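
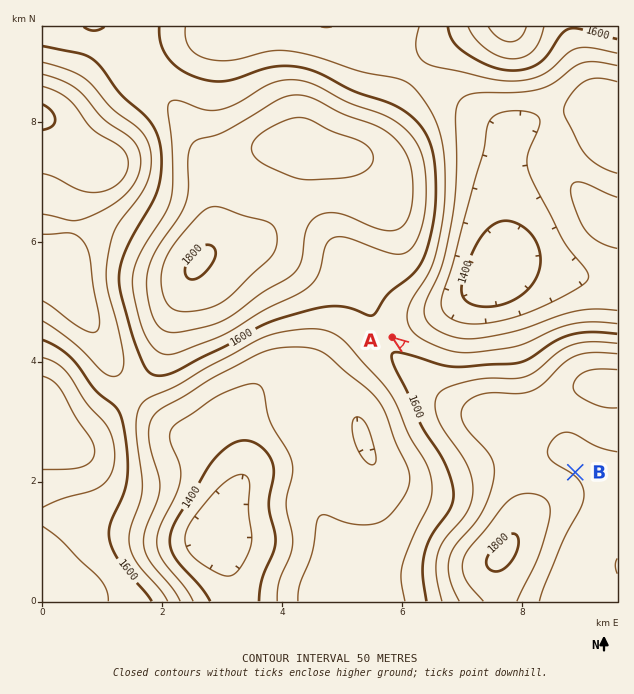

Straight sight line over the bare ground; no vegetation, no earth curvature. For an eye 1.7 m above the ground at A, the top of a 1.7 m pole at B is hidden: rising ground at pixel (442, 374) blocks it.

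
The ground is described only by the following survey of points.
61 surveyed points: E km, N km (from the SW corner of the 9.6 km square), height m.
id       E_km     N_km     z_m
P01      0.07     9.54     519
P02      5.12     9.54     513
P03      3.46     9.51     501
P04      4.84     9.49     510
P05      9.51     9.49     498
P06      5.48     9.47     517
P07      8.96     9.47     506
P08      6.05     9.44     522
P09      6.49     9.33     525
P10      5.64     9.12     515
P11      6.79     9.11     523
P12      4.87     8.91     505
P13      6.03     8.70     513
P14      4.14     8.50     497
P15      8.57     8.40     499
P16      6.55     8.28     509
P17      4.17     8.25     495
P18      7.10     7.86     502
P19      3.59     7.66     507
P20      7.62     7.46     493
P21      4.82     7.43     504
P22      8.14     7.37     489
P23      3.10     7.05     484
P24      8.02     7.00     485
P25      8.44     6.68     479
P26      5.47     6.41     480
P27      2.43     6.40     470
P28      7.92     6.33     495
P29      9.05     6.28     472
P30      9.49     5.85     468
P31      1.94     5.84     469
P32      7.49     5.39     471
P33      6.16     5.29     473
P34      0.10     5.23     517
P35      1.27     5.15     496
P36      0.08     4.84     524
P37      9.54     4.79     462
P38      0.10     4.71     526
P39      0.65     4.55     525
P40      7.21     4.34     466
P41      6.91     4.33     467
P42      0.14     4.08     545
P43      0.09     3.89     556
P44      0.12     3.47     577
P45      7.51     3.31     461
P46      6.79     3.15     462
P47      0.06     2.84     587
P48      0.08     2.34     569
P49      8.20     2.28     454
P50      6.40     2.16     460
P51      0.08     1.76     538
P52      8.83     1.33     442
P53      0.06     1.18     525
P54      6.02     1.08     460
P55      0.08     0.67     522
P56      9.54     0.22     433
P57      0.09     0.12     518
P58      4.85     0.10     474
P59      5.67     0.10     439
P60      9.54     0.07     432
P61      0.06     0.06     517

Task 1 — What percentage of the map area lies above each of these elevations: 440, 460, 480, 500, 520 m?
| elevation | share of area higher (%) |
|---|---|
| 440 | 96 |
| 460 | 86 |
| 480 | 54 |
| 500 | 29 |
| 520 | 7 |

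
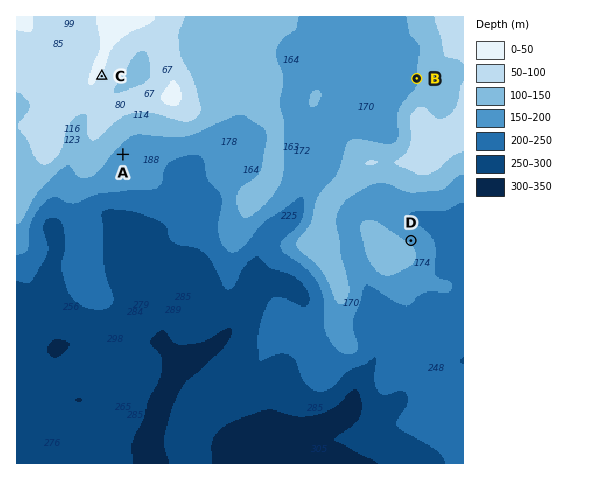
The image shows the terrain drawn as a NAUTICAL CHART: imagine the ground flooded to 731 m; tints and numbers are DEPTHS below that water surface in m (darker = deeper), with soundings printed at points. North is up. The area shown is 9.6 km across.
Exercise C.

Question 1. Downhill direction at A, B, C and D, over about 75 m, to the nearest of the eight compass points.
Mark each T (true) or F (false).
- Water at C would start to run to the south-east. T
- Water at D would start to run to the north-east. T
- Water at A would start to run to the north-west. F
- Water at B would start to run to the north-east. F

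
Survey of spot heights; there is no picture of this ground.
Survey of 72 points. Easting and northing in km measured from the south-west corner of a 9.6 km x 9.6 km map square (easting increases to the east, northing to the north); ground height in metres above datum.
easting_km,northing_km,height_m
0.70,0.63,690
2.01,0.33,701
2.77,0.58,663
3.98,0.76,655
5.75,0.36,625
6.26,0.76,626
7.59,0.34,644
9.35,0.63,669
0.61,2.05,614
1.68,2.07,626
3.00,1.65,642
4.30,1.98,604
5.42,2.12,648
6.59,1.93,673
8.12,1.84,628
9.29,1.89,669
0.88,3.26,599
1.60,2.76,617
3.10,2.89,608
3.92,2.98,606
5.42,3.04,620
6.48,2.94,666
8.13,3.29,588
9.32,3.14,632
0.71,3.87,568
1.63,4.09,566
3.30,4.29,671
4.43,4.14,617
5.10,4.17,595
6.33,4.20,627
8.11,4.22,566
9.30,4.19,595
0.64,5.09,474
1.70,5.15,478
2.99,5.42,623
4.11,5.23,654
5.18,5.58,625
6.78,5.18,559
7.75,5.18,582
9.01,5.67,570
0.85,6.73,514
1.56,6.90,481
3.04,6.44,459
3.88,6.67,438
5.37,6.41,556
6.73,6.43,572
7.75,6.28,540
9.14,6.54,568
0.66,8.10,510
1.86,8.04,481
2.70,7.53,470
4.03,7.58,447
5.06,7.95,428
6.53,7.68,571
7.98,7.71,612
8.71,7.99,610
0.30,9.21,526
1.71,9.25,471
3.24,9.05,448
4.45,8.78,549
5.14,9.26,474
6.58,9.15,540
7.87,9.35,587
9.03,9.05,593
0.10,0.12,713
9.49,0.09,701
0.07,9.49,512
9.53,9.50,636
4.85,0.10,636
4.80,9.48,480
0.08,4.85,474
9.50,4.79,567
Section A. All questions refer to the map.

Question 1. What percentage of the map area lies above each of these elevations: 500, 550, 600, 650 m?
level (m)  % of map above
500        82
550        71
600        49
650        15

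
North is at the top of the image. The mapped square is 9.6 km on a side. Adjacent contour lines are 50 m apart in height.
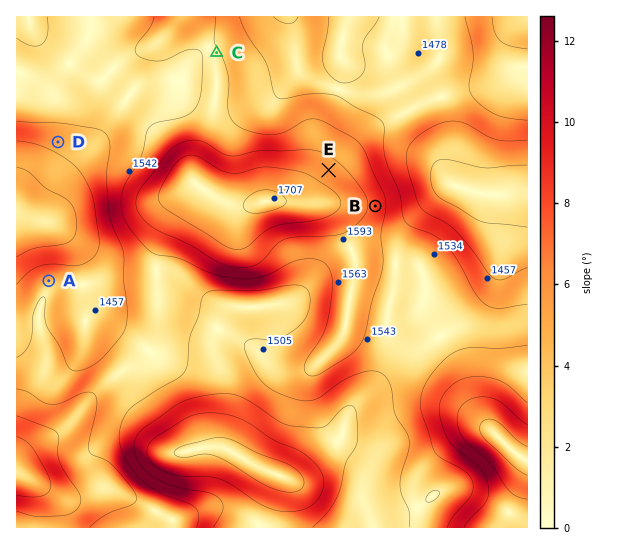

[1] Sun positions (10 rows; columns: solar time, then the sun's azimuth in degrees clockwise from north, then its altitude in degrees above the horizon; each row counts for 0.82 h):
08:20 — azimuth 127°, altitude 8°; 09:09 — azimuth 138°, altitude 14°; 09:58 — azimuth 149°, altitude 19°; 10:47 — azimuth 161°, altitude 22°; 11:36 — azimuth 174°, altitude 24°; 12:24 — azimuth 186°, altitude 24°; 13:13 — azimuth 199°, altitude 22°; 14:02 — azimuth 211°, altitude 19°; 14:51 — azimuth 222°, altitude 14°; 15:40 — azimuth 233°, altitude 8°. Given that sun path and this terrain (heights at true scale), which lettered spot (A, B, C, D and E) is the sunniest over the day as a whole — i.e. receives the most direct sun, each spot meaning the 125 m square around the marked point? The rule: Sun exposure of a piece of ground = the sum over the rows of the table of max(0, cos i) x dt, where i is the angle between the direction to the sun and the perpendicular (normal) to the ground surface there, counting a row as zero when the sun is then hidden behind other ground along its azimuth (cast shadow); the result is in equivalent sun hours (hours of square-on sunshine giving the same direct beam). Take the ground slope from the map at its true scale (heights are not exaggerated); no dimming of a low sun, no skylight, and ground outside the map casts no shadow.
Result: D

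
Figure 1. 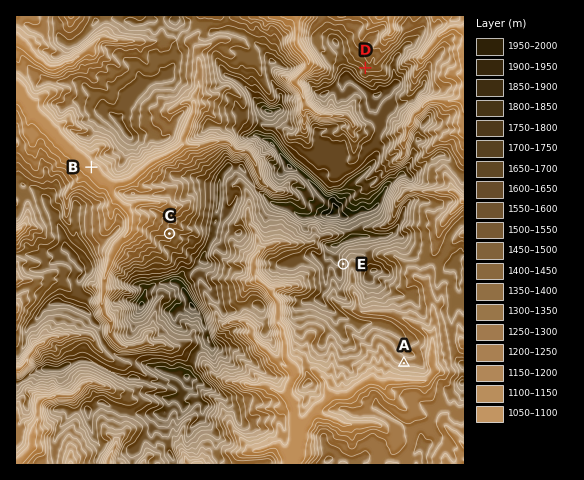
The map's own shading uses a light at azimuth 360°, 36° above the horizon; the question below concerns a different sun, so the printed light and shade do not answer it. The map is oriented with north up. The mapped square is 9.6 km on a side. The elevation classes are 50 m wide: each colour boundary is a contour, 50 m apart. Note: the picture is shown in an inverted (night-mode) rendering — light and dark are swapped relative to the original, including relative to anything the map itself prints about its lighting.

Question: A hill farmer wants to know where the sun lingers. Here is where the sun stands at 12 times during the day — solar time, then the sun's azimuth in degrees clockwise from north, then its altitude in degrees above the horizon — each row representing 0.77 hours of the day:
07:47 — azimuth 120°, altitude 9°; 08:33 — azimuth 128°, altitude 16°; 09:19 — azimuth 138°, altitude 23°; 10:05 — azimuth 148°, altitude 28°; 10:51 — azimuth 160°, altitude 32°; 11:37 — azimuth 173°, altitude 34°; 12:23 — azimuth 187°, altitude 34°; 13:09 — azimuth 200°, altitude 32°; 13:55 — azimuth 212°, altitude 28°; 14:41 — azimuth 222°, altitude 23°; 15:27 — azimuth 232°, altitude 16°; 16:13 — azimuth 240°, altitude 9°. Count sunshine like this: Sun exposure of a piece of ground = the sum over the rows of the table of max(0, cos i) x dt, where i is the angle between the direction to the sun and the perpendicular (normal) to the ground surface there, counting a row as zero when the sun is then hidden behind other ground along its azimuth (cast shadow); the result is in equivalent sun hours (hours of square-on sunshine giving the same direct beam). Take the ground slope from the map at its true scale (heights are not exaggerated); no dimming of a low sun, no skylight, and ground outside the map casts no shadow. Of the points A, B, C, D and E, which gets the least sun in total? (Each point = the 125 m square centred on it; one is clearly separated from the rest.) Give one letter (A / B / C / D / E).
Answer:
D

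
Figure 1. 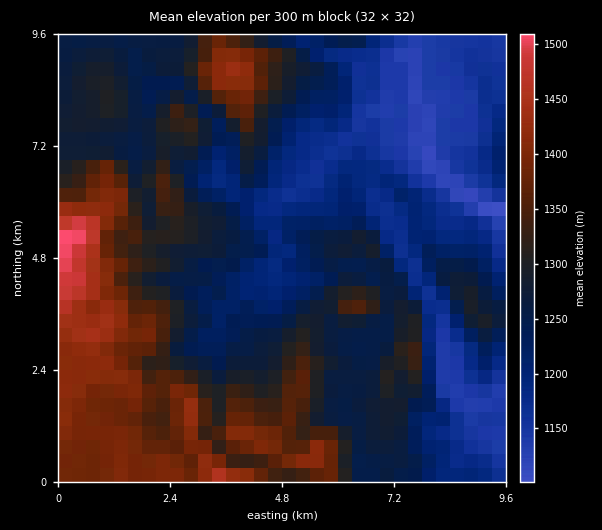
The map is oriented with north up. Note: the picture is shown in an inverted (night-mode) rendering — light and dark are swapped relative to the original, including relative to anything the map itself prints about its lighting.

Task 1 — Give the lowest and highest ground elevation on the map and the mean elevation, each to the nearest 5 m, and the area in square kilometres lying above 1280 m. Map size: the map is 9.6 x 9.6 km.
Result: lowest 1085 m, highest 1515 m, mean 1265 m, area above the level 36.6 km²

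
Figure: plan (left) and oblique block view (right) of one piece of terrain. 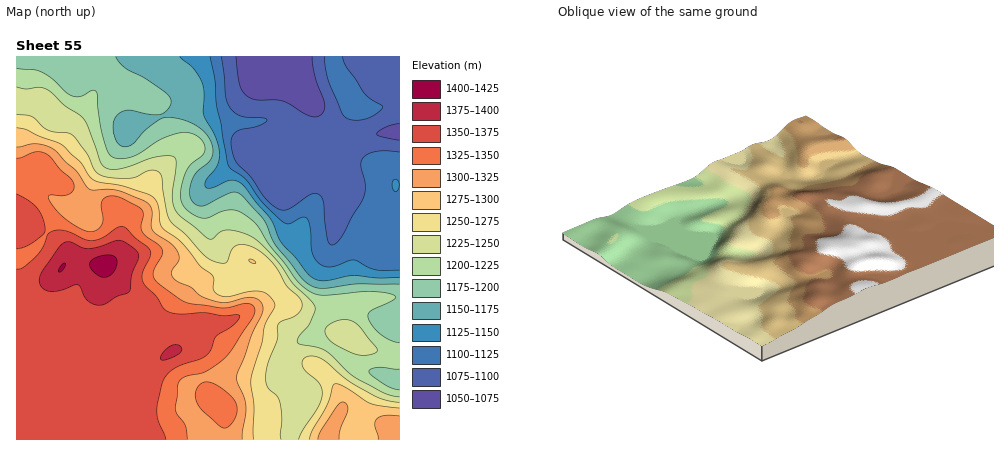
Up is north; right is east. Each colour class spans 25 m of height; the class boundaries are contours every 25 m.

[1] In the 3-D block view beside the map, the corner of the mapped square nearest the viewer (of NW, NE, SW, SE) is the NW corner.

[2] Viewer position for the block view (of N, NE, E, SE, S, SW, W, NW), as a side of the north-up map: NW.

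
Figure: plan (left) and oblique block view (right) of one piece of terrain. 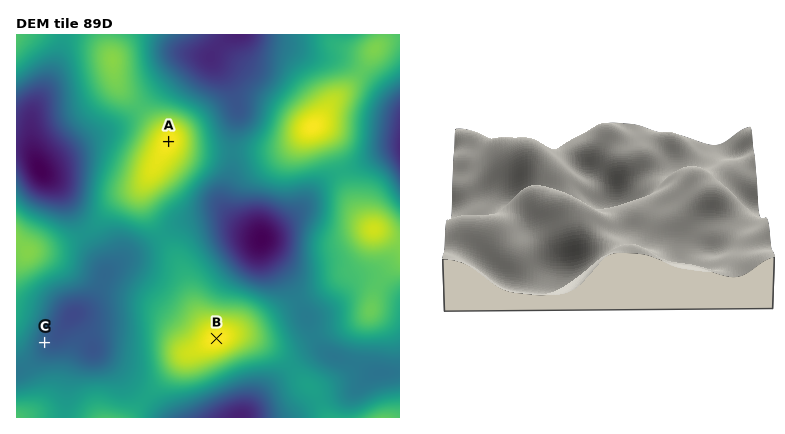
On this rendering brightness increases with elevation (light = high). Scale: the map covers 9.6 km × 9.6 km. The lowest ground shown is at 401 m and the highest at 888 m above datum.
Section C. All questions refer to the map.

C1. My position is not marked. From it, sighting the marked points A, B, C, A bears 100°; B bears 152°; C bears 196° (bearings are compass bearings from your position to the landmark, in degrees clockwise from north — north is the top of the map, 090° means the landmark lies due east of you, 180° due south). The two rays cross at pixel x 106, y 130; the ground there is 660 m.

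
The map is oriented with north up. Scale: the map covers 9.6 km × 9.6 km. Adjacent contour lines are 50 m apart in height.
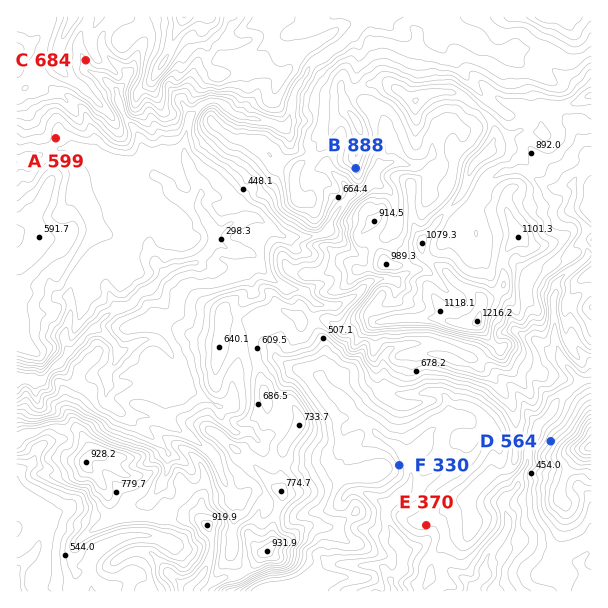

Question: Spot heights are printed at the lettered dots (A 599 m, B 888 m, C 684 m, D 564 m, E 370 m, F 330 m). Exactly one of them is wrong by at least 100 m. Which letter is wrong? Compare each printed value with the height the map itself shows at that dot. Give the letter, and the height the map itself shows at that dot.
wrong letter A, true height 424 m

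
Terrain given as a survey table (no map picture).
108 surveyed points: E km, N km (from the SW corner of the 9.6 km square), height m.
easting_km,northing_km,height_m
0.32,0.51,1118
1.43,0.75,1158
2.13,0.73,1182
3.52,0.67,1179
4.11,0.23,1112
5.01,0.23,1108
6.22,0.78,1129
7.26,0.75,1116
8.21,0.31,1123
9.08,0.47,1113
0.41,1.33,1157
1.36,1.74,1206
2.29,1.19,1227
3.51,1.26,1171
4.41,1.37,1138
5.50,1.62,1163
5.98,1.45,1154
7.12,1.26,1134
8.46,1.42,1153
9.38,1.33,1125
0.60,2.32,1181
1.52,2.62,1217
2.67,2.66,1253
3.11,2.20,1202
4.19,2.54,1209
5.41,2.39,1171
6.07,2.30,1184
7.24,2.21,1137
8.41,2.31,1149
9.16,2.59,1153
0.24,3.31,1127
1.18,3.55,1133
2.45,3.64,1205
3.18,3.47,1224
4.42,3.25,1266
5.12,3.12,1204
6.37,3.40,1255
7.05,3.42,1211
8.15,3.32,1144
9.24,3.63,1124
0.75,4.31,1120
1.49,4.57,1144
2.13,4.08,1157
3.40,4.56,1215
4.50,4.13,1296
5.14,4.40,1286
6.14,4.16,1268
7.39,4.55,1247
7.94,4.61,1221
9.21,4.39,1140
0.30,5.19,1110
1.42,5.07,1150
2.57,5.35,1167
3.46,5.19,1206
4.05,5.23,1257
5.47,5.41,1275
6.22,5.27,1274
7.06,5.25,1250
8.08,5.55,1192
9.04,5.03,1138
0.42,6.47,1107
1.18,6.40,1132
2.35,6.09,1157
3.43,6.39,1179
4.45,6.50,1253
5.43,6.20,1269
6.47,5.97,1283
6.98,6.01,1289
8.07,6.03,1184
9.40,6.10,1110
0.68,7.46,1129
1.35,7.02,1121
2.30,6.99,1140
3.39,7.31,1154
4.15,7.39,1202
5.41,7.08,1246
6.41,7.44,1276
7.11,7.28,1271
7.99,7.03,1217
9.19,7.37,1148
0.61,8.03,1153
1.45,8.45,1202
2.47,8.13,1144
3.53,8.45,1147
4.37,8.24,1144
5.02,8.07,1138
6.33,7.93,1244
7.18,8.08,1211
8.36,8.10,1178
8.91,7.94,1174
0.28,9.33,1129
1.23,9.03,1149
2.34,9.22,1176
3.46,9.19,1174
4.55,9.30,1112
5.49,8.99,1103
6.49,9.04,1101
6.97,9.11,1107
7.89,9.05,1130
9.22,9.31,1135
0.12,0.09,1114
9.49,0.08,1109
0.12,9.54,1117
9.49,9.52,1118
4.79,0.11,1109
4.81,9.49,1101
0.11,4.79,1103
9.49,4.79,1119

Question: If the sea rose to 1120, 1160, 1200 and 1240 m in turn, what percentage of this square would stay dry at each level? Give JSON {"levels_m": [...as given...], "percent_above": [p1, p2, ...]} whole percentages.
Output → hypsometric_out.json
{"levels_m": [1120, 1160, 1200, 1240], "percent_above": [88, 50, 29, 18]}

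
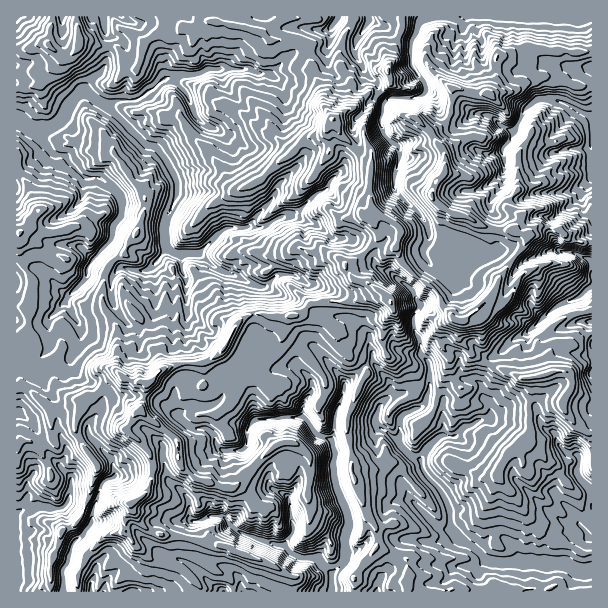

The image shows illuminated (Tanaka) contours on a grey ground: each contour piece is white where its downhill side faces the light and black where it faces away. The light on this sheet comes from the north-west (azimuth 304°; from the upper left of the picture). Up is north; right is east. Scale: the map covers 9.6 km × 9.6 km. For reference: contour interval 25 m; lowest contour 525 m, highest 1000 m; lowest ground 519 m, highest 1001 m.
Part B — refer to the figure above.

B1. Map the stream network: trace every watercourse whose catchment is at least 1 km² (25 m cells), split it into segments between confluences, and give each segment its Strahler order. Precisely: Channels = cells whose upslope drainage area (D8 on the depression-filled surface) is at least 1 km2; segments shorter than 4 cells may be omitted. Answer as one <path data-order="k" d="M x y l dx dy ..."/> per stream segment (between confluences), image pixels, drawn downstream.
<path data-order="3" d="M332 575l0 16"/><path data-order="2" d="M287 548l3 3 0 1 1 0 6 5 3 0 2 1 16 0 3 6 11 11"/><path data-order="2" d="M452 528l36 33 4 0 2 2 48 0 1 1 23 0 10 6 15 0"/><path data-order="1" d="M579 524l0 1 6 5 0 1 6 8"/><path data-order="1" d="M192 521l9 0 8-5 13 0 14 14 1 0 6 4 3 0 2 2 7 1 5 3 9 2 6 3 9 0 3 3"/><path data-order="1" d="M432 521l8 7 12 0"/><path data-order="1" d="M291 513l0 9 2 2 0 4 1 2-1 1 0 3-6 8 0 6"/><path data-order="1" d="M68 503l-8 6-24-2-1 2-5 0-1 1-8 0-3 3-1 0 0 78"/><path data-order="2" d="M422 462l0 6 1 3 3 3 0 2 14 13 9 17 0 3 1 1 0 15 2 3"/><path data-order="1" d="M107 455l6 7 1 15-1 2-5 0-6 4-1 3 0 5-3 6 0 3-3 4 0 3-3 6 0 11-6 6-2 4-12 11-1 9-3 6 0 4-5 5 0 22"/><path data-order="1" d="M578 455l1 3-1 18 13 16 0 15"/><path data-order="2" d="M333 443l0 4 2 2 0 12-2 1 0 5 2 1 0 12 1 2 0 4 5 9 0 3 4 8 0 3 3 6 0 6 2 1 0 3-2 2-1 9-2 1 0 24-13 14"/><path data-order="2" d="M399 441l2 5 10 10 6 3 3 0 2 3"/><path data-order="1" d="M489 419l-3 1-7 0-3 3-6 3-5 0-10 11-15 0-15 15-3 6 0 4"/><path data-order="1" d="M339 405l-1 2-2 9-1 1 0 18-2 2 0 6"/><path data-order="1" d="M222 396l0 2-6 6-3 0-6 3-16 0-3 3-6 1-5 5 8 7 1 0 6 5 12 0 3 1 8 8 0 3 3 6 4 4 20 0 3-1 3-5 0-15 7-9 3 0 2-1 43-2 5 3 6 11 4 4 6 2 6 3 3 3"/><path data-order="1" d="M378 369l11 11 1 3 0 12-10 10 0 3-2 2-3 12 5 6 4 1 9 9 6 3"/><path data-order="1" d="M80 327l-2-6-4-4-3-8-5-4 0-5"/><path data-order="1" d="M533 327l1 0 17-16 1 0 5-5 22-9 12-10"/><path data-order="1" d="M420 306l0 3-6 6 0 15 6 11 0 12 9 12 0 27-3 6 0 4-3 5-6 1-1 2-3 0-9 4-3 3-2 3 0 12 2 2-2 7"/><path data-order="2" d="M66 300l0-1 20-20 1-3 0-7 2-3 10-12 0-2 12-12 2-3 0-10 9-11 0-16-3-6-17-15-3-2-15 0-16-16 0-2-5-4-7 0-3-3-2 0-1-3-9-9-5-9-6-3"/><path data-order="1" d="M276 276l-10 11-8 0-21-11-3 0-9-4-3 0-3-3-4-2-12-12-5-1"/><path data-order="1" d="M183 273l-1-3 0-15-2-1"/><path data-order="1" d="M132 270l15 0 14-13 0-2 6-6 0-3"/><path data-order="1" d="M453 264l-4 5-9 1-6-3-9-10-2-3 0-5 3-3 3-6 0-9-1-1 0-5-6-7 0-2-27-25 0-17 1-1 0-3 3-6 0-17-3-3-3 0-9-9-1-3 0-4-3-6 1-6 2-2 0-9 4-6 3-1 24 0 2-2 6 0 4-4-1-9-6-6 0-2-8-10 0-23 6-10 0-5 3-6 2-1 9-2 1-1 159 0"/><path data-order="2" d="M180 254l-4 0-3-2-6-6"/><path data-order="2" d="M198 254l-18 0"/><path data-order="2" d="M167 246l-2-1 0-23 2-1 1-8 9-18 0-13-1-2 0-3-12-21-11-10-6 0-34-35-2 0-4-4 0-2"/><path data-order="1" d="M318 194l-1 0-18 18-3 0-2 1-7 0-3 3-11 5-7 6-3 0-2 1-9 0-1-1-3 0-2 1-19 0-8 6-1 0-20 20"/><path data-order="1" d="M591 177l0-61"/><path data-order="1" d="M504 170l2-8-2-1-1-12 10-12 0-3 5-5 0-4 4-8 2-6 12-10 3-2 16 0 2 2 7 1 24 14 3 0"/><path data-order="1" d="M215 129l-12-6-8-7-7-21-18-18"/><path data-order="3" d="M30 128l-4-2-6-4-3 0"/><path data-order="3" d="M107 105l-11-4-7-8-3-1-5 0-9 9 0 1-6 8-1 6-9 9-6 3-20 0"/><path data-order="1" d="M275 78l-6-4-11 0-7-5-44 0-7 5-5 0-1 1-18 0-2 2-4 0"/><path data-order="2" d="M170 77l-5 0-13 13-2 0-9 8-6 3-19 0-9 4"/><path data-order="1" d="M333 24l3-3 2-4"/><path data-order="1" d="M369 21l0-4"/>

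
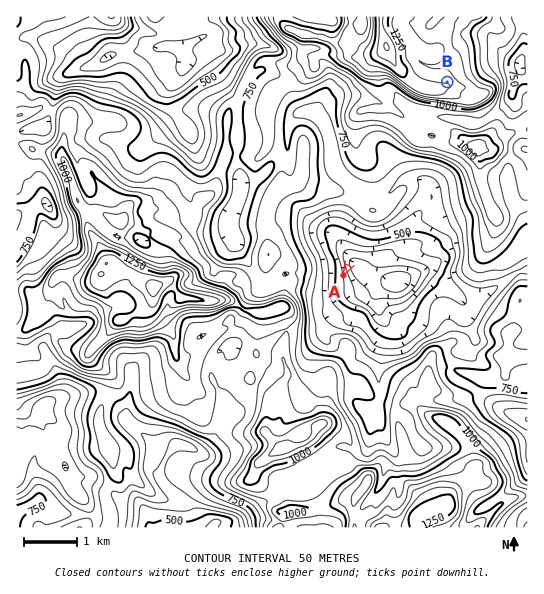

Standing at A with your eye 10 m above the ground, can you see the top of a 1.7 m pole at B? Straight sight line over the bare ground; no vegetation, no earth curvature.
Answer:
no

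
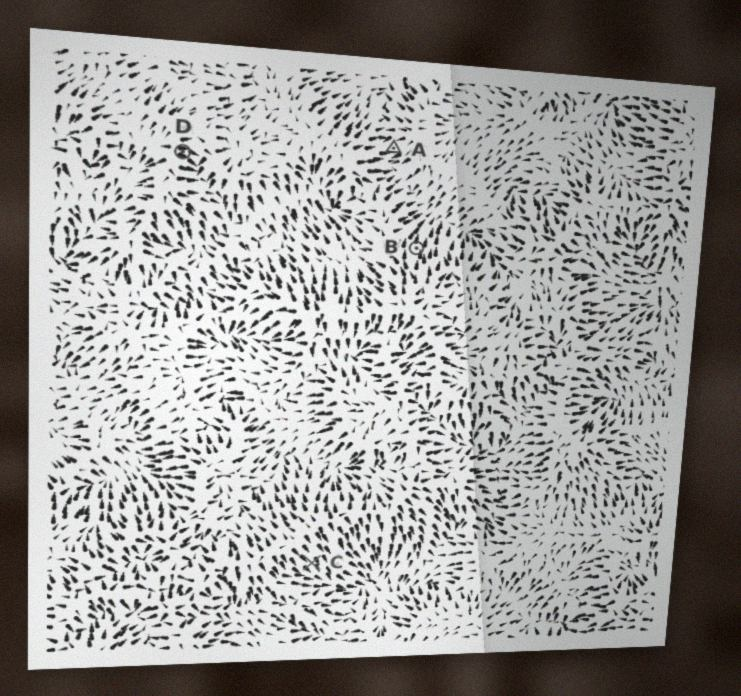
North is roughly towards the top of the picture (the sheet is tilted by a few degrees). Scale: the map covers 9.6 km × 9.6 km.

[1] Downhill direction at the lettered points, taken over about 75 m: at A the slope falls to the SW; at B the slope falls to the N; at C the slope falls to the SE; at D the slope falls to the E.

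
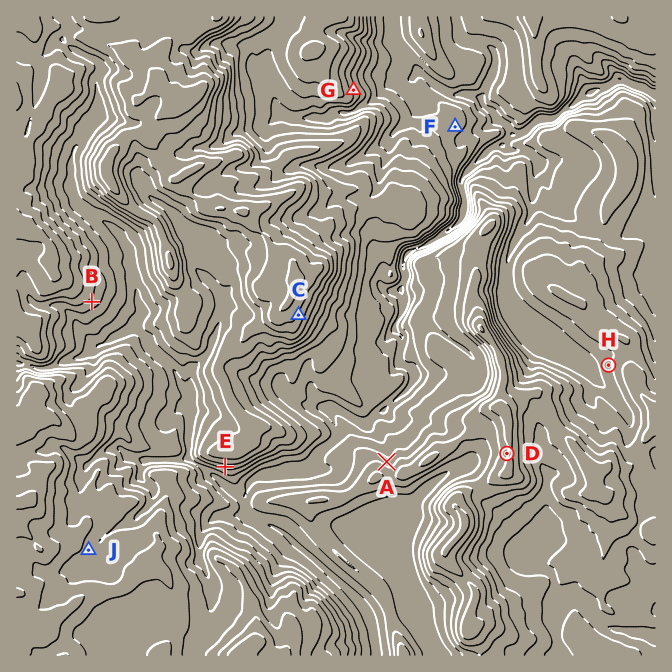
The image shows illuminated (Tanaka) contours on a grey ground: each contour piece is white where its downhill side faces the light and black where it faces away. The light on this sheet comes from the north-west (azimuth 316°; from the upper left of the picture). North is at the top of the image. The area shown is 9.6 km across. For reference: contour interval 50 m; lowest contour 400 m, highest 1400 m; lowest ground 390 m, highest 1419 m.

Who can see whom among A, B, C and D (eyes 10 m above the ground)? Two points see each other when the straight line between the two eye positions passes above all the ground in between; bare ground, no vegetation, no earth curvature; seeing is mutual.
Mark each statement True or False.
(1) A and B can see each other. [False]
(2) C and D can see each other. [True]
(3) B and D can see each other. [True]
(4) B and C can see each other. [False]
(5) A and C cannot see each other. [False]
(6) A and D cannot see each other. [True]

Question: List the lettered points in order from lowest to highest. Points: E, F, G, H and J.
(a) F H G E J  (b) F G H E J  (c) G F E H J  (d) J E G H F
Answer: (a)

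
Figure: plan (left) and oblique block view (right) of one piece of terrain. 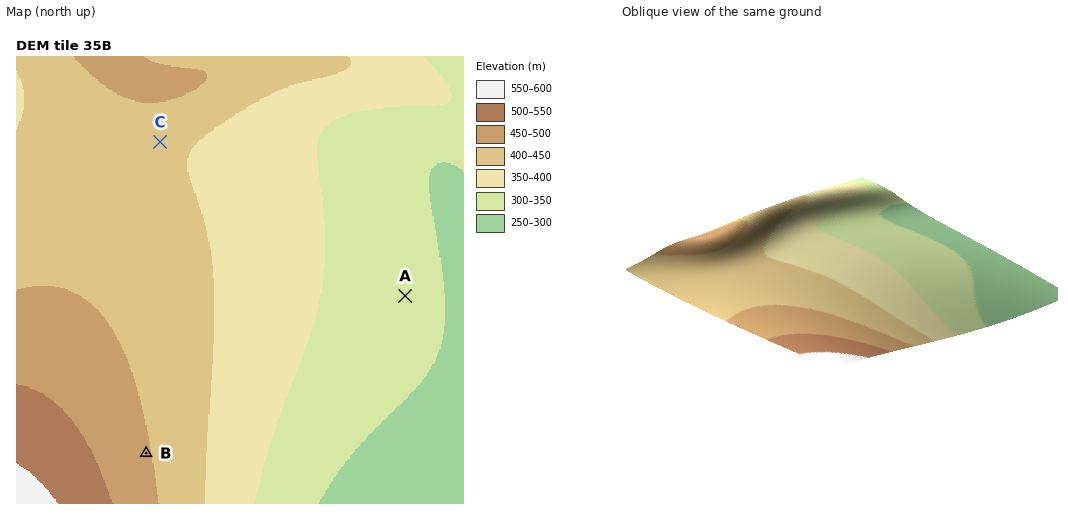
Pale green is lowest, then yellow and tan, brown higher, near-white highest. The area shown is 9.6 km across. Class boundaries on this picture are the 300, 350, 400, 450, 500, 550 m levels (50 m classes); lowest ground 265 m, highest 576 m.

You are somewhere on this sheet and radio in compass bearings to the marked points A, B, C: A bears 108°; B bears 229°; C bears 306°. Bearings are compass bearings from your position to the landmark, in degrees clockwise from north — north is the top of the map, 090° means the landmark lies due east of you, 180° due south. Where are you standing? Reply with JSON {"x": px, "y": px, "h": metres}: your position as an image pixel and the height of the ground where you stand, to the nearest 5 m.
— {"x": 348, "y": 278, "h": 340}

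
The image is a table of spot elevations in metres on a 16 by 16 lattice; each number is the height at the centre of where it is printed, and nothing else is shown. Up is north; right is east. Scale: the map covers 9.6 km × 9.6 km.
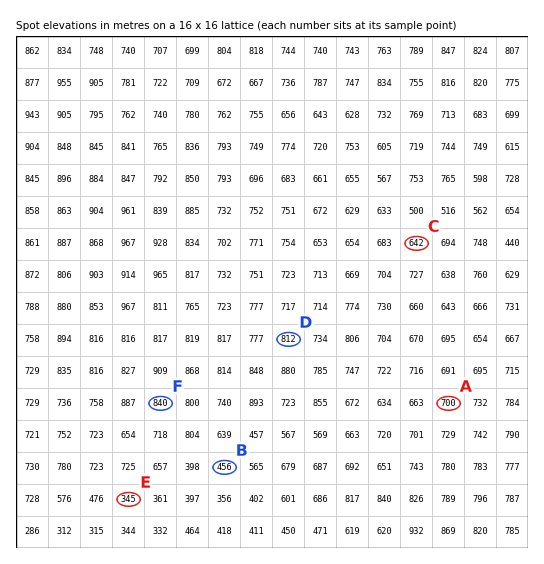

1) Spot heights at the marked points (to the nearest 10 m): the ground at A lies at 700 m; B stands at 460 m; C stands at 640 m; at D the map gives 810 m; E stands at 350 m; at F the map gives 840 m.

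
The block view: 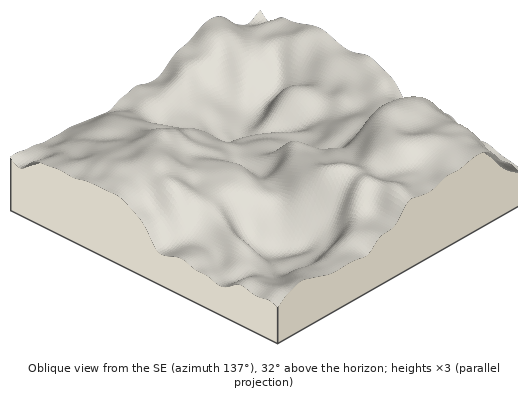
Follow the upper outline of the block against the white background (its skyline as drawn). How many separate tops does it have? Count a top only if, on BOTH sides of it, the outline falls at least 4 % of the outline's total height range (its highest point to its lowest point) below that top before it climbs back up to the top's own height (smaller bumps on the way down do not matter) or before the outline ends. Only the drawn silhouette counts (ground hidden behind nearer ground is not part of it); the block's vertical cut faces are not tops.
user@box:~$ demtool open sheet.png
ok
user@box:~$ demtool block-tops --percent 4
2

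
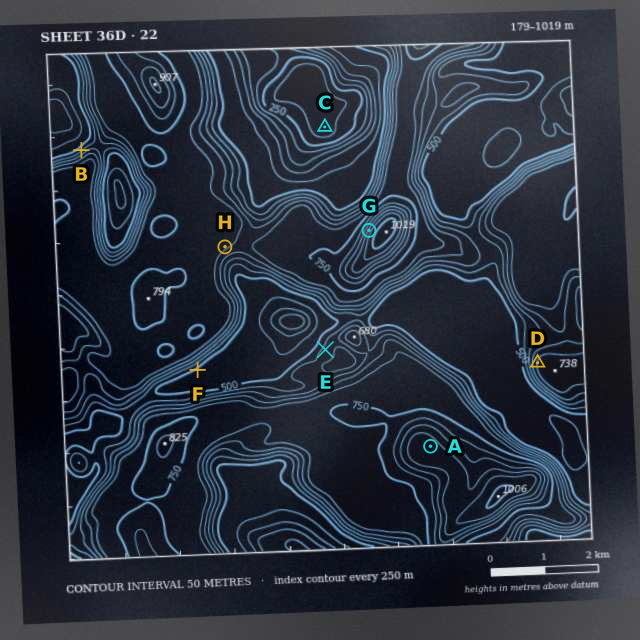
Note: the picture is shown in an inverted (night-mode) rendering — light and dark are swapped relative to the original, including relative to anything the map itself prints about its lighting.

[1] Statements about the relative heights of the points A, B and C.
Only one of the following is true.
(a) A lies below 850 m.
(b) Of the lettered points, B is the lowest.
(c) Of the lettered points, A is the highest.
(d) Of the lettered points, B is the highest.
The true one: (c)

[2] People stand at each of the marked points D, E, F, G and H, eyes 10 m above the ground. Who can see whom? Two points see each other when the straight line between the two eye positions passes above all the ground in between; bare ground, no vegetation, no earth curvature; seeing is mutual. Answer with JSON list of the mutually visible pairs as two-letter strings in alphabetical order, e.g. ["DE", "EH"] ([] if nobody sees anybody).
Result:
["EF", "EH", "FG", "GH"]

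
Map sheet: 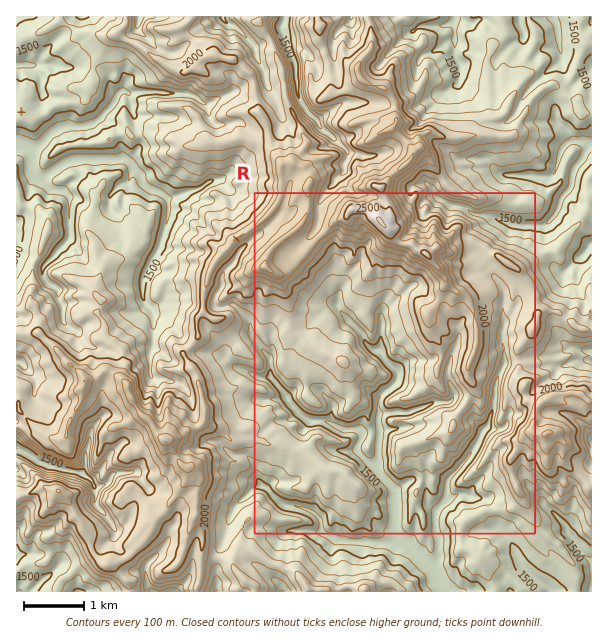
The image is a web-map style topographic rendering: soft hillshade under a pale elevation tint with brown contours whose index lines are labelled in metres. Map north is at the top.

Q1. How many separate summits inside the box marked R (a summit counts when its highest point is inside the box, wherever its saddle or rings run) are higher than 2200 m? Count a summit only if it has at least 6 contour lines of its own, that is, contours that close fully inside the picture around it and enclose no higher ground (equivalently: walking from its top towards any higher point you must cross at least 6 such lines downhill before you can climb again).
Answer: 1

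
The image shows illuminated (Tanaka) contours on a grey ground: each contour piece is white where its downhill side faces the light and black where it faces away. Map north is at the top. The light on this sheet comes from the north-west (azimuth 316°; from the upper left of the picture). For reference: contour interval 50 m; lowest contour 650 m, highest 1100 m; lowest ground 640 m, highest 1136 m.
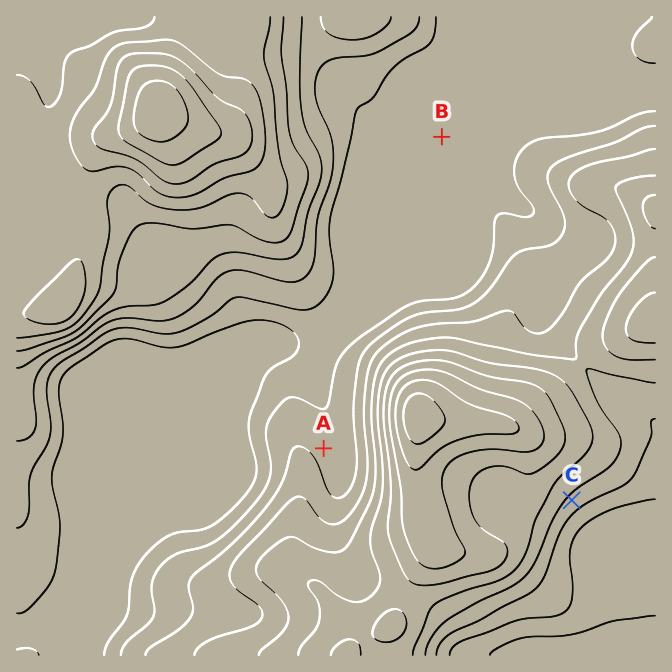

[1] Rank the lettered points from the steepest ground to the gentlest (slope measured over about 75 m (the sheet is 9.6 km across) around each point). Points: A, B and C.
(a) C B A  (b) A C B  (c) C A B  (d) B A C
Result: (c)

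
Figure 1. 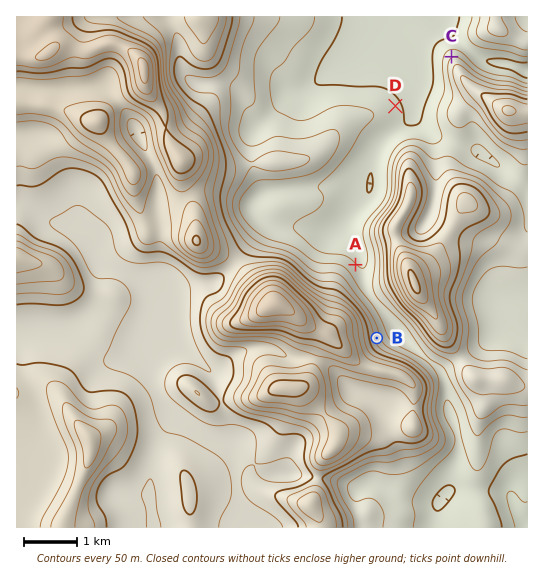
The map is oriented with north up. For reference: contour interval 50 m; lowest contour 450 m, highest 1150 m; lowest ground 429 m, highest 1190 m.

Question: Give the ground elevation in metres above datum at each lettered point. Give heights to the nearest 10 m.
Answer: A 550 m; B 680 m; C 590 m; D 510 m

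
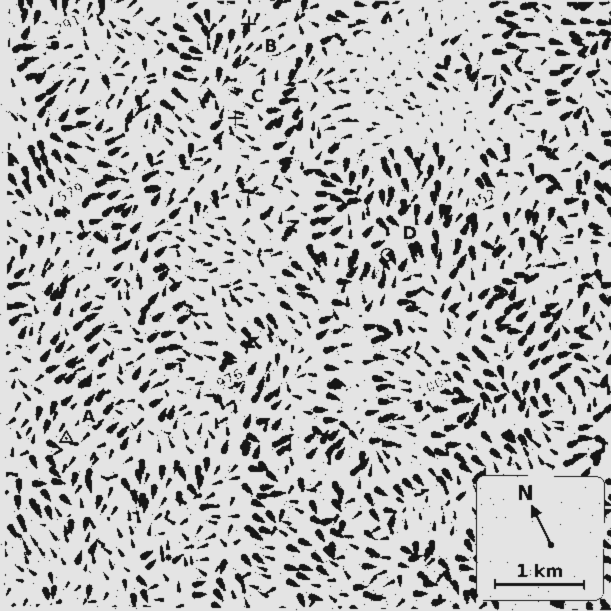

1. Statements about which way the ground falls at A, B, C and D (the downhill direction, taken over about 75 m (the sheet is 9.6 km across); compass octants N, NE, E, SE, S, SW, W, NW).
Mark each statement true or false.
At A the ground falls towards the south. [false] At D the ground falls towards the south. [true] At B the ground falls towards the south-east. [false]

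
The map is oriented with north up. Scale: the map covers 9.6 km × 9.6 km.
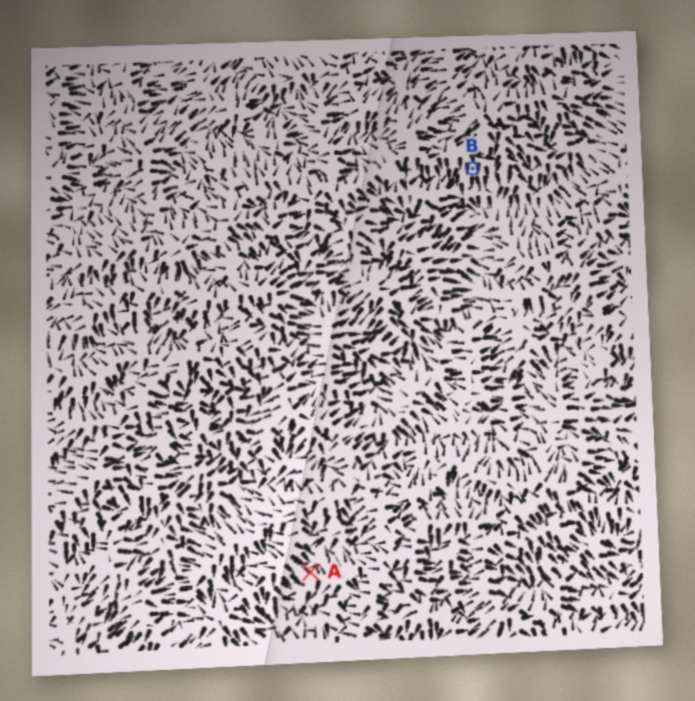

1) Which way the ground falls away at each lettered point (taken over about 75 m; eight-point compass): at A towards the NW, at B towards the S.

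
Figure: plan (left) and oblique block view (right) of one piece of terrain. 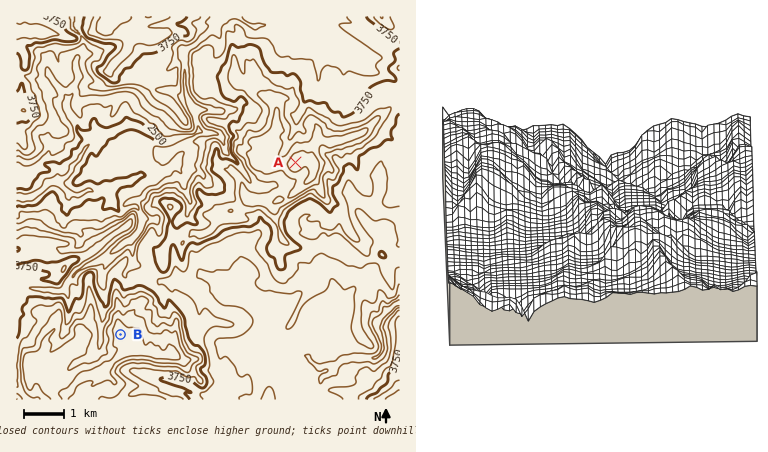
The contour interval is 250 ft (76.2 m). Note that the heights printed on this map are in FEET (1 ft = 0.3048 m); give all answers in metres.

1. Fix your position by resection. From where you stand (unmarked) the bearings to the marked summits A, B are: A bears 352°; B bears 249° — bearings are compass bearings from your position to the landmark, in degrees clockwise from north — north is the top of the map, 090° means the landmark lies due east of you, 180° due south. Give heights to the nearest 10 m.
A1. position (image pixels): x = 309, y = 262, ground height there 1070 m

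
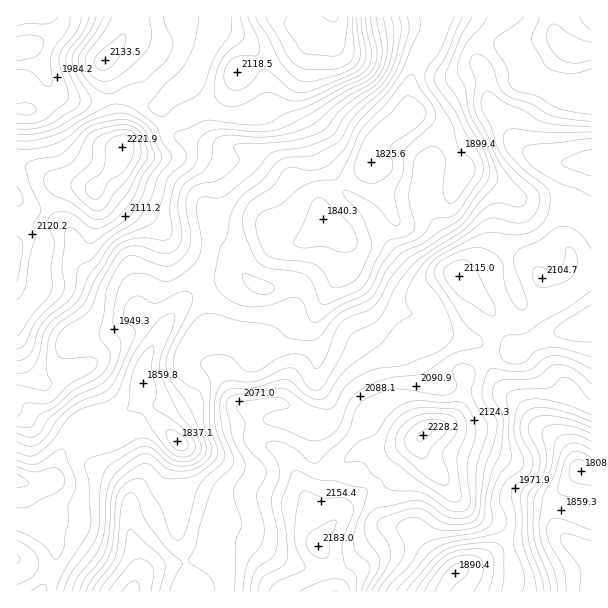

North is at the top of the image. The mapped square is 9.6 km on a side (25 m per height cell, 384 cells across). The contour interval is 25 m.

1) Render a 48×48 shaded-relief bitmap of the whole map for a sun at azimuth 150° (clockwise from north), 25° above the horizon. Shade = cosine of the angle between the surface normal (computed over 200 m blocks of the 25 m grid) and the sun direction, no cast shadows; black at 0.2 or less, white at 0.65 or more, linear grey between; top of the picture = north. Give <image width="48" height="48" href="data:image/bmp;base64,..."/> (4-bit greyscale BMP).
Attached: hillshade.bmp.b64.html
<image width="48" height="48" href="data:image/bmp;base64,Qk32BAAAAAAAAHYAAAAoAAAAMAAAADAAAAABAAQAAAAAAIAEAAATCwAAEwsAABAAAAAAAAAAAAAAABEREQAiIiIAMzMzAERERABVVVUAZmZmAHd3dwCIiIgAmZmZAKqqqgC7u7sAzMzMAN3d3QDu7u4A////ALtzIQE1iqmIdlM0RVRWre3dymVVaJmZmKqEIgEkeamIdlQ0RWZmi93d3IZVZ4iIiJiGMhEkZ4iId2REVniHeKu87tqGZ4iIeGZ2UyE1ZmZnd2VVVniZd4mazv7JiIiHiVZnZDI2Z3ZWd2ZlVWeamHiJre/sqamZmVZ3ZkI2d3dWd3dmZWaLuZmZm97sqqqpmWZ3dlM2d4dVZ3dmZmZpu7vLqs3amaqZh2ZVZlM2h3dlZ3dlVmZWiqvLqqvLmbuXZmZVVlMkd2ZUVmZlVmZWeImqqpm8u824ZZmXZmQiV1MiNFZlVVVnd4iZmZmszN3ad7y5dmQiRUEAJFd3ZlVniIiZmJq7u7vMqszKdlQyNEMRJWeHZmVWd3eKqaq7qYmsy7zLhmZUNWdkVmdmZmVEZlVoq7qruYiry7vMqHdmZ5mFVmZmZ3ZEVUM0aaqauqmrzLvdyph3eJmFRXeIh3ZUVlMhJGiIm7u8u5rO7buYd4h1NFVnd1RURmQyETaHiry7qpms7ty5dniGMiIkVkNENFVEREeZmrupiamJvd3KdniIVDISRmQ0RERFZmiau8upmLqHebzchVeIdmVDRnVEREREVWeJu8y6qcunVnm8pTV3d3dlRWZUVVZVREVniavLusu5dmebtzNnd3d2VVVVVWd2VEZnZom7qszMqIiJulJGd2Z3dlRFVVZ3dmeHZmZ4mbzuypmHioQ1ZmVWd2QjRVZ3d3iIdlVEVove7KqpiadVZmZmZ3UhI0V3d3iIh3ZkNFi8zLqpial2Z3d3d4cxETRoiIiIh3iHVEeaq8uqmaqYd3d3dndkISNGeIiIh3iJhkaJmt26maqpiHdlVWd2QyIzRWd4h3d4iEaJms3KqqupiIdlRFZ2UyIhATV3d2Z3iFWJmb7sqqupmIh3ZmZ2ZTIQAAJWZlVnd3Z5mb3tuqqpmIiIiHd3dlQiEAA1VURWZ3eJmb3typmZmZmImYd4d3ZVQgAkVERFZ2aJqbzdupmZmaqZmZiIh3d3dSAUVURWeFeJmavMy6qpmrupmZiIdmdnd0ETVmVniHd4d4rMy7zLqru6mamHZWVWiGMTZ4iImXZmVVi93LzLqqu7qqqYdVVWeIU0aJmZmWVURFac3Lu7qZq7uqu6l2VWeIdVeIiIiERERFV6upmamZmszLu8uXZVZ4h2d3ZmVSIiIjNHiIiaq7vM3MzMynVEV3d2ZlVEMxABAAETV4mqvMzNzMzM25dDRnd3ZlQzIUMhEAESRmeJqqqqvMzN3bl1VnZ3ZmVDM3dUM0RFeGVniamZrN3e7tuYd3ZWZVVVVoh2ZoiImZdVaKqpm97///2oiHZWZVZnd3d2Z5q6qql1V5qZmr3///63Zndnd3d2ZlZmVoq6qaqWNHiIiave//63RFZ3iIdlREVUM1eaqZqnQ0Z3iJmrzN3IQjVnd3d2VXdTECV5mYmZY0V3eIiaqqzKcyNniIiIiKqGIBNomYiJdVZ3eIiaqZq6hSNYmZmZmbqoUhJYiIeJhlaIeImbupmpljNHmqqZmA=="/>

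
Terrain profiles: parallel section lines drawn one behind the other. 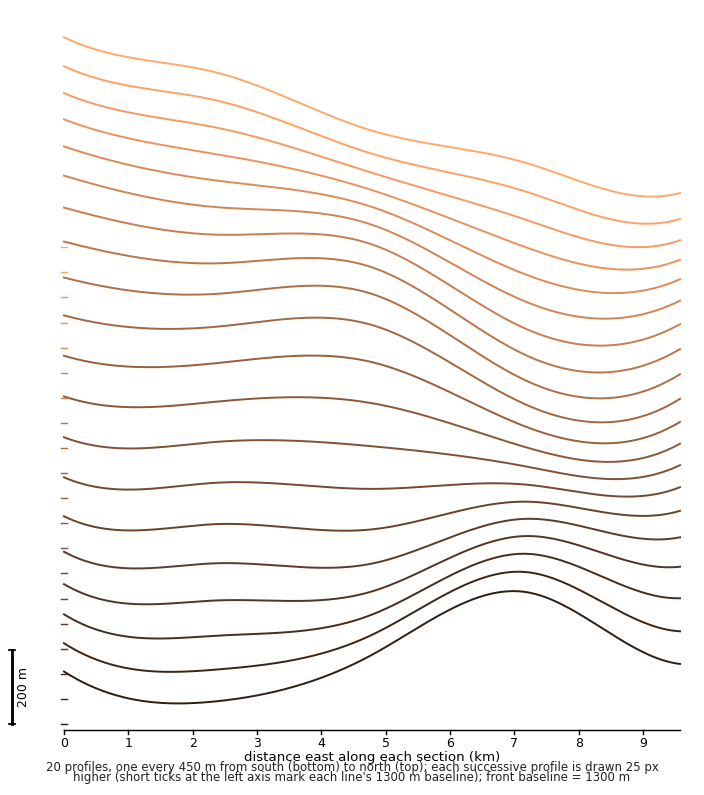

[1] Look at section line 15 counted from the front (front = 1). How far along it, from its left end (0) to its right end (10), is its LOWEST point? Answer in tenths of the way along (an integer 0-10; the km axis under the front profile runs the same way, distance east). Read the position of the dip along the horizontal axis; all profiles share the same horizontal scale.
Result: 9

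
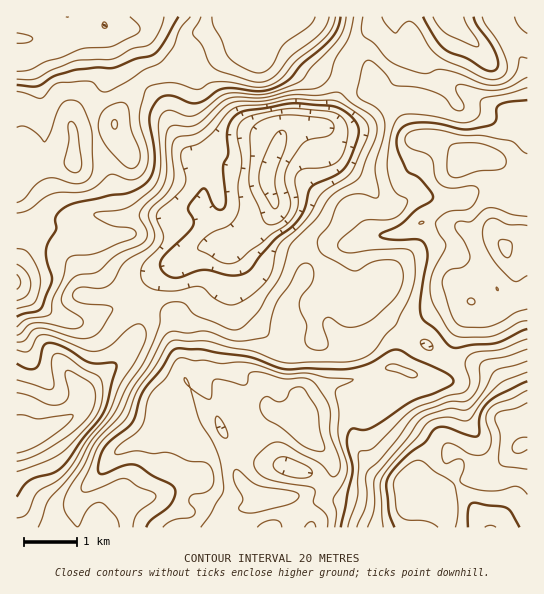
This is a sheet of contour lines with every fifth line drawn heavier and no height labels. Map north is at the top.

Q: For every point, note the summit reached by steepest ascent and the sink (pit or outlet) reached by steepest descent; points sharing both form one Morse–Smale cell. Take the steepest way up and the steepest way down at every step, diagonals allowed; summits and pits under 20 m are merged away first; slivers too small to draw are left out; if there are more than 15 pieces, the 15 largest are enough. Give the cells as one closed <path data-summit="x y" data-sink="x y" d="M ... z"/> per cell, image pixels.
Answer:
<path data-summit="247 51" data-sink="270 166" d="M289 20l-15 4-19 0-10 7-2 8-4-6-13-1-31 17-17 19-28 8-9 6 20 20 19 41 21 27 3 9 0 31-3-2-11 1-21 8-34-1-22 3-20-4-6 6-4 10 8 4 0 24 8 18 4 19 20-5 79-44 16-2 13 4 26-18 15-16 3-5 0-8-6-11-2-13 16-44 14-7 24 0 6-3 6-10 4-16 10-21-1-5-23-5-16-20z"/><path data-summit="303 429" data-sink="46 430" d="M171 319l-20 0-8 4-18 31-41 37-1 12-9 12-21 10-15 11-22 9 0 61 4 8 2 14 80 0 12-13 17-14 30-6 26-14 14-2-4-10 0-19 4-6 18-12 3-1 15 17 4 3 3-1 4-12-13-36-5-2-25 11-20-30-12-42z"/><path data-summit="505 247" data-sink="46 430" d="M494 189l-13 0-19 10-14 0 3 16 8 12-33-6-25 12-28 3-23 8-19 3-12 6-10 12-22 41 4 40 11-1 13-6 4 4 8 2 26 2 2-2-3-10 1-24 2-3 15-7 24 23 31 19 17 14 8 3 6-23 15-36 16 10 12 0 7-3 7-7 3-7 0-20-9-20 10 6 11 1 0-58-17-2z"/><path data-summit="505 247" data-sink="270 166" d="M321 127l-24 0-14 7-16 44 2 13 6 11 0 8-3 5-15 16-26 18-13-4-11 0-29 15-23 25-6 22 14 5 8 0 2 7 14-4 34-32 7-32 2 0 6 22 0 24 3 8 30 32 13 8 8 2 1-16-4-10 1-19 13-20 8-17 16-16 25-5 23-8 28-3 25-12 34 5-9-11-4-16-33-3-17 9-14-1-20-24-27-21-5-9-4-16z"/><path data-summit="303 429" data-sink="521 446" d="M454 361l-5 1-5 12-7 6-26-7-4 13-8 7-20 11-13 11-51 1-6 3-6 6 0 4 4 5 22 23 4 8 0 8-9 12 7 10 35 9 32 0 11-5-10 8-8 1-18 0-30-8-21 0-22 11 11 17 136 0 1-14-4-9-13-8 12-23 6-21 12 0 20 18 6 0 15-8 21-20-14-46-9-18-7-7-12-7z"/><path data-summit="17 282" data-sink="46 430" d="M29 225l-13 4 1 215 8-1 13-7 15-11 17-8 9-7 4-7 1-12 27-23 21-23 16-38-6-3-16 0-17 5-15 8 9-10 0-10-17-1-2-2-4-35 3-26-18-5-23 0-6 3-7 10 2-10z"/><path data-summit="74 162" data-sink="17 38" d="M78 16l-11 0-12 20-39 3 0 122 7 16 22-12 28-2 0-29 22-4-2-20 15-32 1-8-4-44-4-5z"/><path data-summit="469 157" data-sink="449 17" d="M450 17l-6 12-13 10-18 9-10 1 2 6-8 22-20 20 14 8 9 9 7 15 8 10 20 1 1-18 4-13 22-16 7 0 20 12 22 8 8 9-2 13-8 14-7 7-9 3 10 6 16 19 8-1 0-116-24-36-18 13-7 1z"/><path data-summit="303 429" data-sink="270 166" d="M230 251l-2 0-7 32-34 32-15 4 1 20 12 42 20 30 28-11 6 13 20-5 10 0 5 4 17 5 7 6 1-26-8-10-2-6 2-34-9-2-13-8-30-32-3-8 0-24z"/><path data-summit="303 429" data-sink="46 430" d="M370 301l-15 7-2 3-1 24 3 10-2 2-26-2-8-2-4-4-13 6-11 2-2 34 2 6 8 10 0 25 3 5 7-8 6-3 51-1 13-11 20-11 8-7 4-13 26 7 10-10 2-10-55-36z"/><path data-summit="114 125" data-sink="270 166" d="M141 83l-20 26-6 12 0 4-6 3-13 2 3 19 14 36 3 30 3 4 16-3 34 1 21-8 12 0 2-30-3-9-21-27-19-41z"/><path data-summit="269 498" data-sink="46 430" d="M222 431l-21 13-4 6 0 19 4 10-14 2-26 14-30 6-17 14-11 12 171 1 24-15 2-3-10-13-29 0-20-15-5-11 0-9 7-11-8-4z"/><path data-summit="469 157" data-sink="270 166" d="M378 97l-3 2-7 14-10 10-15 5-22-1 6 7 4 16 5 9 27 21 14 18 9 7 11 0 17-9 33 3 4-20 14-21-27-18-23-1-8-10-7-15-9-9z"/><path data-summit="469 157" data-sink="46 430" d="M469 93l-7 0-17 11-6 7-3 11-1 16 14 7 16 13-14 21-3 19 14 1 19-10 13 0 17 12 16 2 1-20-9 1-16-19-10-6 9-3 10-11 7-14-2-12-6-6-22-8z"/><path data-summit="505 247" data-sink="521 446" d="M509 255l7 19 0 20-3 7-7 7-7 3-12 0-16-10-15 36-7 24 32 4 12 7 7 7 9 18 14 46 4 1 1-182-11-2z"/>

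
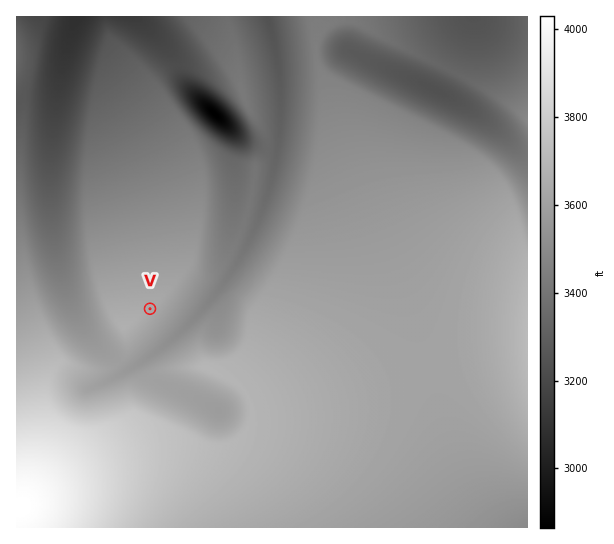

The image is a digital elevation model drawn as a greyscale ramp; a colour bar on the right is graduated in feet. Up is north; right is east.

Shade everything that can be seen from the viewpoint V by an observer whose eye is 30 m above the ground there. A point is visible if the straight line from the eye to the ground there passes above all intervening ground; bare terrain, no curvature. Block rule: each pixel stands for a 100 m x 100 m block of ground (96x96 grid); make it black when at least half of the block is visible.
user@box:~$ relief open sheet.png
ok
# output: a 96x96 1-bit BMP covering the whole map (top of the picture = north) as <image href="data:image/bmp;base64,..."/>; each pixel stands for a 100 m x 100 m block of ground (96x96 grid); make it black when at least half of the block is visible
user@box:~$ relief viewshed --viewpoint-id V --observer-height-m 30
<image width="96" height="96" href="data:image/bmp;base64,Qk2+BAAAAAAAAD4AAAAoAAAAYAAAAGAAAAABAAEAAAAAAIAEAAATCwAAEwsAAAIAAAAAAAAA////AAAAAAAAAAAAAAAAAAAAAAAAAAAAAAAAAAAAAAAAAAAAAAAAAAAAAAAAAAAAAAAAAAAAAAAAAAAAAAAAAAAAAAAAAAAAAAAAAAAAAAAH+AAAAAAAAAAAAAAf/wAAAAAAAAAAAAF//4AAAAAAAAAAAA///+AAAAAAAAAAAP////AAAAAAAAAAH/////gAAAAAAAAD//////wAAAAAAAAH//////4AAAAAAAAf//////8AAAAAAAB////////ADwAAAAD////////gf8AAAAP////////5/+AAAA////////////AAAD////////////AAAH//////////+DgAA///////////8B+AP///////////4B//////////////wB//////////////AB/////////////+AD/////////////8AH/////////////4AP/////////////wA//////////////8D////////////////////////////////////////////h//////////////+A//////////////8A//////////////4A//////////////4A//////////////wA//////////////gB//////////////gD//////////////AH//////////////AH/////////////+AP/////////////+AP/////////////8AP/////////////8Af/////////////8Af/////////////4Af//5//////////4Af//x//////////4A///w//////////4A///w//////////wA///wf/////////wA///wP/////////wA///wP////////7wB///wP////////7wB///4H////////7gB///4H////////zgB///4D////////zgB///4Df///////zgB///4DP///////zgB///4Dv///////jgB///4Dn///////jgB///4Bn///////DgB///8Bn///////DgB///8Bj//////+DgB///4Bj//////+DgB///4Bj//////8DgB///4Bh//////4DgB///4Bh//////wDgB///4AB//////gDgB///wAB////AAADgB///wAB///+AAADgB///gAc///4AAADgB///gAc///wAAADgA///AA4///gAAADgA///AA4///AAAADwA//+ABw//+AAAAHwA//8ABg//8AAAAHwA//4ADA//8AAAAHwA//4AHA//4AAAAHwA//wAGA//4AAAADwAf/wAOA//wAAAADwAf/gAeA//AAAAAD4Af/AA+A/+AAAAAD4Af+AB+A/4AAAAAD4Af8AB8A/wAAAAAD4AP8AD8A/gAAAAAD8AP4AH8A/gAAAAAD8APwAH8A/gAAAAAD8APgAP8A/gAAAAAD8AHAAf4A/gAAAAAD+AEAA/4A/gAAAAAD+AAAB/4A/wAAAAAD+AAAD/4A/4EAAAAD/AAAD/wA//8AAAAB/AAAH/wA//4AAAAA="/>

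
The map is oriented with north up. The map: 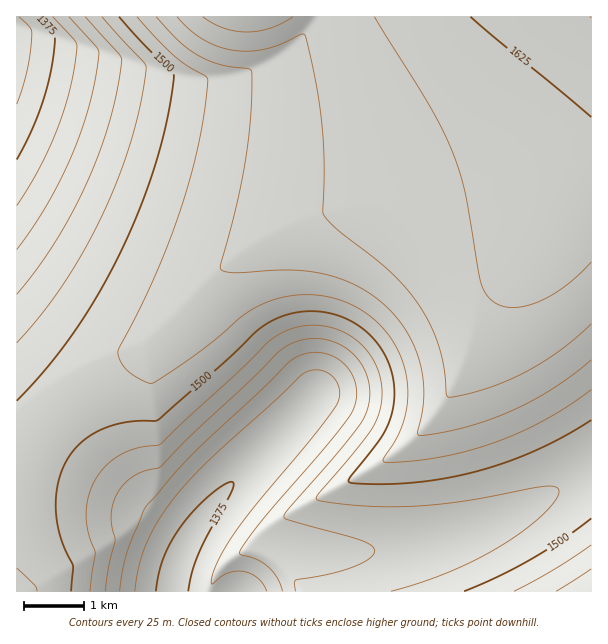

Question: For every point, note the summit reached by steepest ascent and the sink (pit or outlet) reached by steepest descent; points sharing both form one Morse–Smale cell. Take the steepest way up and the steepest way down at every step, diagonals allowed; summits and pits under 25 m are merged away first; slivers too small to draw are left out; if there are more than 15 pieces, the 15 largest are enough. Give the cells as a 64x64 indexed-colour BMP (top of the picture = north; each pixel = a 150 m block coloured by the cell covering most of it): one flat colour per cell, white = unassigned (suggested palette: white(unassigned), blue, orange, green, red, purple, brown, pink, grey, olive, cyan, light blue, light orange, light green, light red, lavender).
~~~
<image width="64" height="64" href="data:image/bmp;base64,Qk12CAAAAAAAAHYAAAAoAAAAQAAAAEAAAAABAAQAAAAAAAAIAAATCwAAEwsAABAAAAAAAAAA////ALR3HwAOf/8ALKAsACgn1gC9Z5QAS1aMAMJ34wB/f38AIr28AM++FwDox64AeLv/AIrfmACWmP8A1bDFABEREREREREREzMzMzMzMzMzMzMzMzMzMzMzMzMzMzMzERERERERERERMzMzMzMzMzMzMzMzMzMzMzMzMzMzMzMREREREREREREzMzMzMzMzMzMzMzMzMzMzMzMzMzMzMxERERERERERETMzMzMzMzMzMzMzMzMzMzMzMzMzMzMzEREREREREREREzMzMzMzMRERERMzMzMzMzMzMzMzMzMRERERERERERETMzMzEREREREREREREzMzMzMzMzMzMxEREREREREREREzMxERERERERERERERERMzMzMzMzMzERERERERERERETMxEREREREREREREREREREzMzMzMzMRERERERERERERERERERERERERERERERERERETMzMzMxERERERERERERERERERERERERERERERERERERETMzMzERERERERERERERERERERERERERERERERERERERETMzMREREREREREREREREREREREREREREREREREREREREzMxEREREREREREREREREREREREREREREREREREREREREzEREREREREREREREREREREREREREREREREREREREREREhERERERERERERERERERERERERERERERERERERERERESERERERERERERERERERERERERERERERERERERERERERIhEREREREREREREREREREREREREREREREREREREREREiIRERERERERERERERERERERERERERERERERERERERESIhERERERERERERERERERERERERERERERERERERERERIiIREREREREREREREREREREREREREREREREREREREREiIiERERERERERERERERERERERERERERERERERERERESIiIhERERERERERERERERERERERERERERERERERERERIiIiIREREREREREREREREREREREREREREREREREREREiIiIiIRERERERERERERERERERERERERERERERERERESIiIiIiERERERERERERERERERERERERERERERERERERIiIiIiIiEREREREREREREREREREREREREREREREREREiIiIiIiIiERERERERERERERERERERERERERERERERESIiIiIiIiIhERERERERERERERERERERERERERERERERIiIiIiIiIiIREREREREREREREREREREREREREREREREiIiIiIiIiIiERERERERERERERERERERERERERERERESIiIiIiIiIiIhERERERERERERERERERERERERERERERIiIiIiIiIiIiIREREREREREREREREREREREREREREREiIiIiIiIiIiIiERERERERERERERERERERERERERERESIiIiIiIiIiIiIhERERERERERERERERERERERERERERIiIiIiIiIiIiIiEREREREREREREREREREREREREREREiIiIiIiIiIiIiIhERERERERERERERERERERERERERESIiIiIiIiIiIiIiIhERERERERERERERERERERERERERIiIiIiIiIiIiIiIiIREREREREREREREREREREREREREiIiIiIiIiIiIiIiIiERERERERERERERERERERERERESIiIiIiIiIiIiIiIiIiERERERERERERERERERERERERIiIiIiIiIiIiIiIiIiIiEREREREREREREREREREREREiIiIiIiIiIiIiIiIiIiIiERERERERERERERERERERESIiIiIiIiIiIiIiIiIiIiIiIhERERERERERERERERERIiIiIiIiIiIiIiIiIiIiIiIiIiIhEREREREREREREREiIiIiIiIiIiIiIiIiIiIiIiIiIiIiIiIRERERERERESIiIiIiIiIiIiIiIiIiIiIiIiIiIiIiIiIiERERERERIiIiIiIiIiIiIiIiIiIiIiIiIiIiIiIiIiIiIREREREiIiIiIiIiIiIiIiIiIiIiIiIiIiIiIiIiIiIiIRERESIiIiIiIiIiIiIiIiIiIiIiIiIiIiIiIiIiIiIiIRERIiIiIiIiIiIiIiIiIiIiIiIiIiIiIiIiIiIiIiIiEREiIiIiIiIiIiIiIiIiIiIiIiIiIiIiIiIiIiIiIiIhESIiIiIiIiIiIiIiIiIiIiIiIiIiIiIiIiIiIiIiIiIRIiIiIiIiIiIiIiIiIiIiIiIiIiIiIiIiIiIiIiIiIiEiIiIiIiIiIiIiIiIiIiIiIiIiIiIiIiIiIiIiIiIiIiIiIiIiIiIiIiIiIiIiIiIiIiIiIiIiIiIiIiIiIiIiIiIiIiIiIiIiIiIiIiIiIiIiIiIiIiIiIiIiIiIiIiIiIiIiIiIiIiIiIiIiIiIiIiIiIiIiIiIiIiIiIiIiIiIiIiIiIiREREREREIiIiIiIiIiIiIiIiIiIiIiIiIiIiIiREREREREREREREQiIiIiIiIiIiIiIiIiIiIiIiJEREREREREREREREREREIiIiIiIiIiIiIiIiIiIiIiIkREREREREREREREREREREIiIiIiIiIiIiIiIiIiIiIiRERERERERERERERERERERCIiIiIiIiIiIiIiIiIiIiJEREREREREREREREREREREQiIiIiIiIiIiIiIiIiIiIkRERERERERERERERERERERCIiIiIiIiIiIiIiIiIiIi"/>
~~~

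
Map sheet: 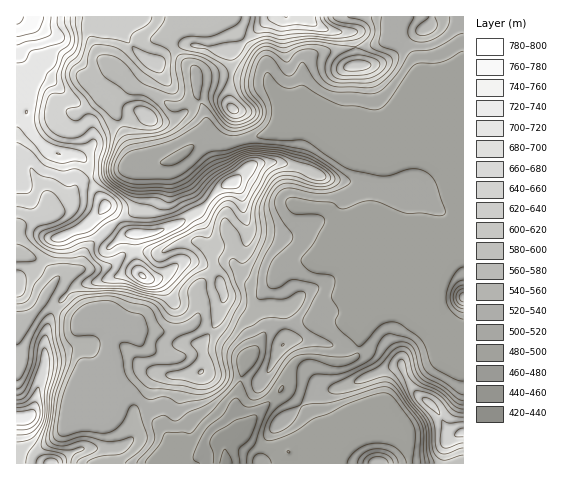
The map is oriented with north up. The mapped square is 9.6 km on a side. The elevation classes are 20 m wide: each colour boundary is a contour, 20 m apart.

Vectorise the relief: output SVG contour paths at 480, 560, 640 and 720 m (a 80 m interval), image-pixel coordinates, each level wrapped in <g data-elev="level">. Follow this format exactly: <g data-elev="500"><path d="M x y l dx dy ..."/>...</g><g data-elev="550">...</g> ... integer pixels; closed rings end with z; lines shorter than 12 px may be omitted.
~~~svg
<g data-elev="480"><path d="M200 463l-5-2-2-3 8-20 7-11 15-13 9-14 5-2 6 7 6 2 20-5 0 3-13 37-8 12-1 9"/><path d="M279 393l0-4 4-4 0 4z"/></g><g data-elev="560"><path d="M87 463l3-3 7-3 26-4 7-6 4-8-3-2-12 4-11 0-25-5-21 6-5-1-3-3-1-7 5-33 12-33 3-15-1-3-6-9-2-6 1-14 4-7 8-9 6-3 22-3 10 1 15 5 18 5 5 5 11 21-8 9-1 12-7 3-11 0-3 1-1 11 4 8 8 9 6 3 14 0 32 5 9 0 7-3 8-6 5-8-4-22 1-9 9-13 14-26 1-8-2-15 21-46 1-10-3-21 6-16 7-9 7-3 9 1 18 5 10 2 9-2 5-5-1-5-6-6-20-11-28-8-25-2-12 2-30 11-25 21-13 6-6 1-36-1-14-6-7-8 0-10 7-17 4-4 6-3 28-4 10-4 9-6 10-10 2-4-1-3-11 3-4-1-5-3-3-6 15-1 4-4 2-8-4-25 1-3 4-3 13 2 11 8 2 8-4 19 1 7 13 20 6 4 6 2 7-1 9-3 5-4 4-4-1-8-11-14-3-12 3-12 4-11 6-8 6-4 7 0 15 6 20-8 18 1 8 4-6 18 1 7 6 6 8 2 24 0 12-2 12-10 4-10-3-6-15-6-4-3 5-14-4-15"/><path d="M388 463l-3-4-7-2-7 1-3 5"/><path d="M463 405l-7-2-14-13-21-12-5-8-5-18-4-4-3-2-9 3-16 17-17 9-7 6 0 2 5 1 25-7 6 1 5 5 28 41 2 8 1 19 2 12"/><path d="M463 289l-5 3-2 6 3 6 4 2"/><path d="M429 17l-12 11-1 4 2 3 8 0 9-4 2-6-2-8"/></g><g data-elev="640"><path d="M26 463l2-10 11-16 7-20 1-24 6-19 1-12-4-17-4-10-4 2-3 6-3 21-9 22-5 7-5 2"/><path d="M63 463l-3-6-11-3-9 2-3 4-1 3"/><path d="M463 422l-14 1-7-3-2 20 1 6 4 2 18-5"/><path d="M438 414l2 0-1-4-5-8-6-4-6 0 3 6z"/><path d="M17 207l16 2 5-5 5-12 4-1 5 1 8 9 4 7 1 5-3 4-5 4-17 5-5 3-1 7 5 8 9 6 11 3 10 0 13-5 5 0 6 10 9 11-2 4-8 8 0 3 2 1 31 1 22 7 19 2 5-2 15-17 11-10 2-4-4-8-8-5-9-1-14 5-2-1 1-2 11-8 20-11 13-4 9-18 8-7 7-1 11 11 3 0 20-39 12-11-3-2-15-5-8 0-7 3-29 18-19 20-29 14-7-1-9-4-18-4-23-15-6-6-2-6 0-12 4-14 1-8-9-20-3-4-6-2-4 1-7 5-4 0-5-3-3-5 2-3 10-2 3-3-2-5-11-15-3-10 3-10 9-8 3-7 3-32"/><path d="M232 113l5 0 1-4-4-5-5-1-2 2 0 4z"/><path d="M255 17l-2 12 2 3 2 1 12 0 12 3 25-3 27 2 9-2-1-2-14-9-3-5"/></g><g data-elev="720"><path d="M17 425l13-1 4-4 2-6-1-3-2-1-16 1"/><path d="M145 284l8-1 1-3-1-3-10-10-5-2-3 1-4 5 1 5 6 5z"/><path d="M130 238l9 1 13-3 9-4 3-3-33 0-5 2-1 3 1 2z"/><path d="M99 214l4 0 7-5 1-4-2-4-4-1-3 1-3 6z"/><path d="M17 63l8-2 7-10 27-7 4-3 1-5-6-10-1-9"/></g>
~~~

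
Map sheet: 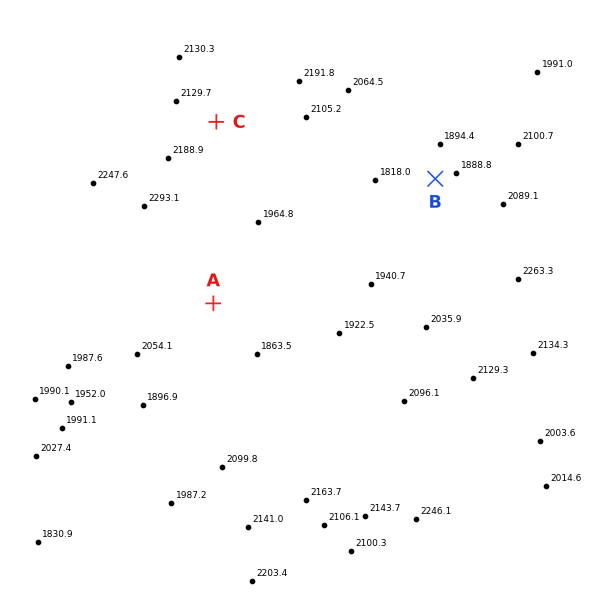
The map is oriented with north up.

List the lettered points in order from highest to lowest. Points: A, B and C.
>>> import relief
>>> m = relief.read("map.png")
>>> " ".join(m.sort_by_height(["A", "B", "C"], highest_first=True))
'C A B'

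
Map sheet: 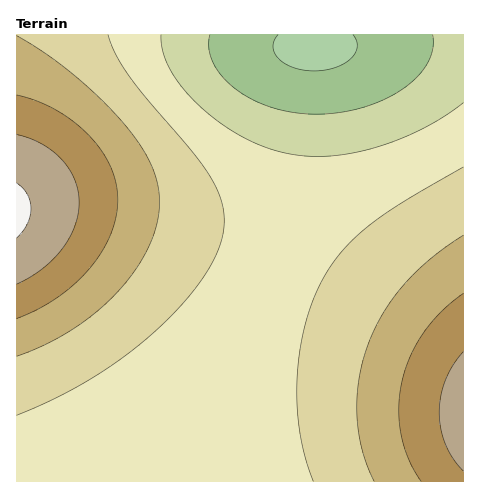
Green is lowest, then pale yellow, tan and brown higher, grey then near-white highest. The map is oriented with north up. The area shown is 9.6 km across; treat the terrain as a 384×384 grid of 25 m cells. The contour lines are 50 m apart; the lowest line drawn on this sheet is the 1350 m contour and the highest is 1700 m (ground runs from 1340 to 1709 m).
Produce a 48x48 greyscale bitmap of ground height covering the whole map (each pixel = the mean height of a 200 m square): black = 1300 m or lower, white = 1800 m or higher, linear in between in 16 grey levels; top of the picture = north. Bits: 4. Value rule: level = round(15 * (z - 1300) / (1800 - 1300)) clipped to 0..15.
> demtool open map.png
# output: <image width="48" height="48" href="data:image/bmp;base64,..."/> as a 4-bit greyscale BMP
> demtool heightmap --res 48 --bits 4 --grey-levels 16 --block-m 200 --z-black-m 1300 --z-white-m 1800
<image width="48" height="48" href="data:image/bmp;base64,Qk32BAAAAAAAAHYAAAAoAAAAMAAAADAAAAABAAQAAAAAAIAEAAATCwAAEwsAABAAAAAAAAAAAAAAABEREQAiIiIAMzMzAERERABVVVUAZmZmAHd3dwCIiIgAmZmZAKqqqgC7u7sAzMzMAN3d3QDu7u4A////AFVVVVVVVVVVVVVVVVVVZmZmd3eIiZmaqlVVVVVVVVVVVVVVVVVVZmZmd3eIiZmqqlVVVVVVVVVVVVVVVVVVZmZmd3iIiZmqq2VVVVVVVVVVVVVVVVVWZmZnd3iImZqqu2ZlVVVVVVVVVVVVVVVWZmZnd3iImZqqu2ZmZVVVVVVVVVVVVVVWZmZnd3iImZqqu2ZmZmVVVVVVVVVVVVVWZmZnd3iImaqru2ZmZmZlVVVVVVVVVVVmZmZnd3iImaqru2ZmZmZmVVVVVVVVVVVmZmZnd3iImaqru2ZmZmZmZlVVVVVVVVVmZmZnd3iImZqqu3dmZmZmZmVVVVVVVVVmZmZnd3iImZqqu3d3ZmZmZmZlVVVVVVVmZmZnd3iImZqqu3d3d2ZmZmZmVVVVVVZmZmZnd3iImZqqq3d3d3dmZmZmZlVVVVZmZmZnd3iIiZmqqoiHd3d2ZmZmZmVVVVZmZmZnd3eIiZmqqoiIh3d3dmZmZmZlVWZmZmZmd3eIiJmaqpiIiHd3d2ZmZmZmZmZmZmZmd3eIiJmZqpmYiIh3d3ZmZmZmZmZmZmZmd3d4iImZmpmZmIiHd3dmZmZmZmZmZmZmZ3d3iIiZmaqZmYiId3d2ZmZmZmZmZmZmZ3d3iIiJmaqpmZiIh3d3ZmZmZmZmZmZmZnd3eIiImbqqqZmIiHd3ZmZmZmZmZmZmZnd3d4iIibuqqpmYiId3dmZmZmZmZmZmZmd3d3iIiLu7qqmZiId3d2ZmZmZmZmZmZmZ3d3eIiMu7uqqZmIh3d2ZmZmZmZmZmZmZnd3d4iMy7uqqZmIh3d3ZmZmZmZmZmZmZmd3d3iMzLu6qpmYiHd3ZmZmZmZmZmZmZmZ3d3d8zLu6qpmYiHd3ZmZmZmZmZmZmZmZnd3d8zLu7qpmYiHd3ZmZmZmZmZmZmZmZmZ3d8zMu7qqmYiHd3ZmZmZlVVVVZmZmZmZnd8zMu7qqmYiHd3ZmZmZVVVVVVVZmZmZmZ8zLu7qpmYiHd3ZmZmVVVVVVVVVWZmZmZszLu6qpmYiHd3ZmZlVVVVVVVVVVVmZmZsu7u6qpmYiHd2ZmZVVVVVVVVVVVVVZmZru7uqqZmIh3d2ZmVVVVVVVVVVVVVVVWZru7qqqZmIh3dmZlVVVVREREREVVVVVVVruqqqmZiId3ZmZVVVREREREREREVVVVVaqqqpmYiHd2ZmVVVEREREREREREREVVVaqqmZmIh3d2ZlVVREREMzMzM0RERERFVaqZmZiIh3dmZVVUREMzMzMzMzMzREREVZmZmYiId3ZmVVRERDMzMzMzMzMzM0RERJmZiIiHd2ZlVUREMzMzIiIiIiMzMzRERJmIiId3dmZVVURDMzIiIiIiIiIjMzM0RIiIiHd3ZmZVVEQzMyIiIiIiIiIiMzMzRIiIh3d3ZmVVREQzMiIiIhERIiIiIzMzRIiId3d2ZmVVREMzMiIiERERESIiIjMzNIh3d3dmZlVVREMzMiIiERERERIiIjMzNId3d3dmZlVVREMzMiIiERERESIiIjMzNA=="/>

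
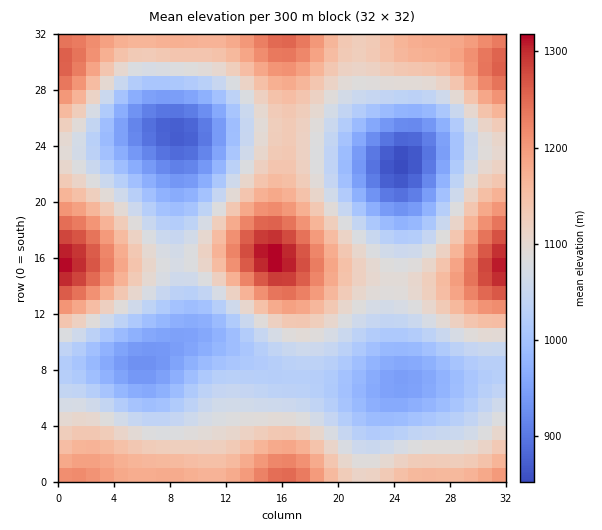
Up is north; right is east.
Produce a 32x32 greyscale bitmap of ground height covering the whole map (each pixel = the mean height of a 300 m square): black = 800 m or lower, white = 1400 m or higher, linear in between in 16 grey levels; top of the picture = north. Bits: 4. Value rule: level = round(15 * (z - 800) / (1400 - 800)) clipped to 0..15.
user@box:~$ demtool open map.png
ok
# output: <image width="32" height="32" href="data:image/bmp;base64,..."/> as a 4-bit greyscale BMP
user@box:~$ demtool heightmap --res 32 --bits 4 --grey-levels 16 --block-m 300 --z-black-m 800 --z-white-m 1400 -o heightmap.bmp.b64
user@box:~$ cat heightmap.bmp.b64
<image width="32" height="32" href="data:image/bmp;base64,Qk12AgAAAAAAAHYAAAAoAAAAIAAAACAAAAABAAQAAAAAAAACAAATCwAAEwsAABAAAAAAAAAAAAAAABEREQAiIiIAMzMzAERERABVVVUAZmZmAHd3dwCIiIgAmZmZAKqqqgC7u7sAzMzMAN3d3QDu7u4A////AKqqqZmZmZq7u6mIiJmZmaqqqpmZmZmZq7qYh3iIiIiZmZmYiIiIiZqpmHZnd3d3iIiIh3d3d4iIiIdmVmZmZ3h4h3ZmZnd3d3d2ZVVVVWZ3d3ZlVVZnd3ZmZlVEREVWZmZlVERVZmZmZmVUREREVWZlVEM0RVZmZmZlVURERFVWZVRDM0RVVVZmZlVEREVVZmZURDNERFVmZmZlVVVVZmZ2ZVRERERWZ3d3ZmVWZnd3mHdlVURFVniIiHdmZneJmaqYd2VVVniZqpiHd3eImqrLqYh2ZmeJq7upiHd4iau83LqYd3d4m8zMupiHeImrzNzLqYd3iazd3LqYd3eJq83cy5h3d4m83dy5iHdneJrMzLqYdmeJq8zLqYdmVmeKvLuph2ZmeJu7uph2VUVWiauqmHZlVWeKqqmHZUQ0RniqmYd2VERWeZqZh1QzI0VomYh2ZUQ0RWiZmHZUMiI0Z4iHZlRDMzRniZh2UyISNFeId2VDMiI0V4iIdlQyEiRWeHdlQyIiNFZ4iHZUMiI0VniHZUMiIjRWeIh2VUMzNFeImHVDMiM0VoiIh2ZVRFVomamGVERERWeJmYd2ZmZneaq6l2ZVVWZ4mZmId3d3eJqru6mHd3d4iaqqmIiIiZmau7upmIiZmZqru6mIiZmZqru7qpmZmZmau7upiImZmaqr"/>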